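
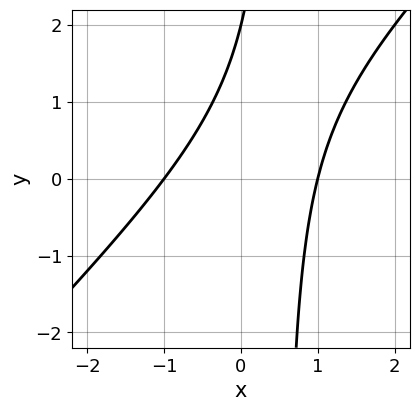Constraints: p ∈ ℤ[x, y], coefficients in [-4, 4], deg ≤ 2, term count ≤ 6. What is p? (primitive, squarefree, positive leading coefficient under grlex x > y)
2*x^2 - 2*x*y + y - 2

First, deg p = 2.
Then, reading off the gridlines: it crosses the y-axis at the gridline y = 2; the x-axis gridline crossings are at x ∈ {-1, 1}.
Finally, putting this together gives p.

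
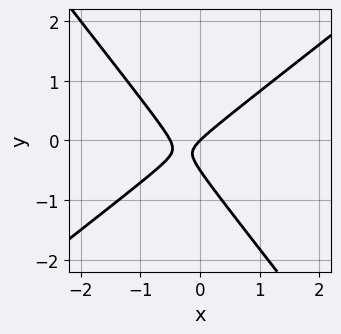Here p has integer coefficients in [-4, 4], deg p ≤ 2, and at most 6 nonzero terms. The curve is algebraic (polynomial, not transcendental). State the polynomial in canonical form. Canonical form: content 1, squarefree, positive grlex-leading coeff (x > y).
2*x^2 - x*y - 2*y^2 + x - y

First, deg p = 2. A generic line meets the curve in up to 2 points.
Then, observable constraints: it crosses the y-axis at the gridline y = 0; it crosses the x-axis at the gridline x = 0.
Finally, fitting integer coefficients to these (and the overall shape) gives p.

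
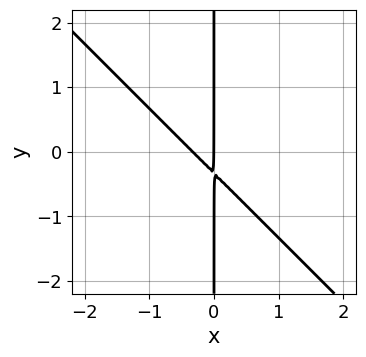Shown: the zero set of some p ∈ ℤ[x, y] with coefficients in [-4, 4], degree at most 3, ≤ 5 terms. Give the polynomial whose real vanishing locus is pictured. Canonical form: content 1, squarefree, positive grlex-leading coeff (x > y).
The degree is 2 — the shape is more complex than any degree-1 curve.
Against the integer gridlines: it crosses the x-axis at the gridline x = 0; every point of the y-axis in the box is on the curve.
These observations pin down the coefficients.

3*x^2 + 3*x*y + x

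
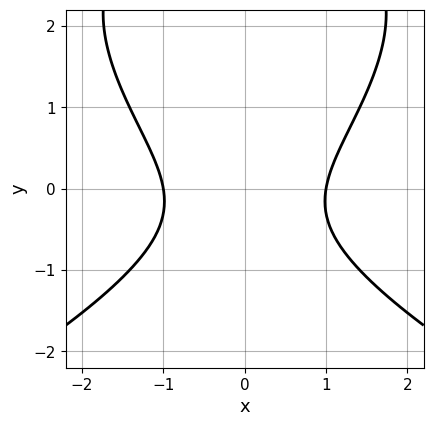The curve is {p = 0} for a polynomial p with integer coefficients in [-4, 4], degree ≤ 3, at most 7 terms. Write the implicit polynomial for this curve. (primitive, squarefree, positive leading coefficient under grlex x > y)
First, the degree is 3 — the shape is more complex than any degree-2 curve.
Next, symmetries: it's symmetric under x → −x, forcing even powers of x.
Next, checking where it meets the axes: no y-intercept at any integer in the box; the x-axis gridline crossings are at x ∈ {-1, 1}.
Finally, these observations pin down the coefficients.

y^3 + 3*x^2 - 3*y^2 - y - 3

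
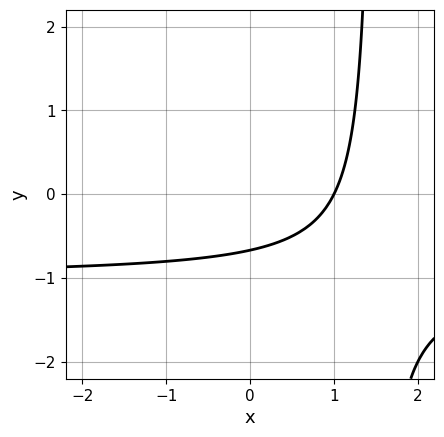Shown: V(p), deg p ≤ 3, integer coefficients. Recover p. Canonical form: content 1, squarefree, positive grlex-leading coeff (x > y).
2*x*y + 2*x - 3*y - 2

1. deg p = 2. A generic line meets the curve in up to 2 points.
2. From the visible intercepts: one x-axis crossing is at x = 1.
3. Solving for integer coefficients yields p as stated.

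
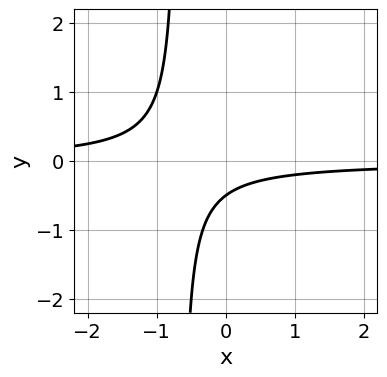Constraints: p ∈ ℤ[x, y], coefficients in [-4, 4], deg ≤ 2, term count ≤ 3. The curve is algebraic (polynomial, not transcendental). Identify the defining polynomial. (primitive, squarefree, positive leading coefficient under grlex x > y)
3*x*y + 2*y + 1

Degree: a generic line meets the curve in up to 2 points, so deg p = 2.
From the visible intercepts: it misses every integer gridline on the x-axis.
Solving for integer coefficients yields p as stated.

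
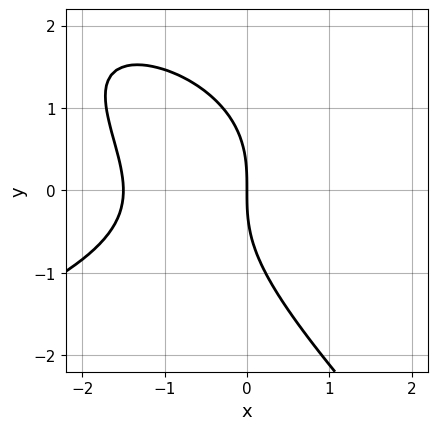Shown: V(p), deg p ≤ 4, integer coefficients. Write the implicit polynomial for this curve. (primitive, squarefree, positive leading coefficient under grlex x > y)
1. Degree: the shape is more complex than any degree-2 curve, so deg p = 3.
2. Checking where it meets the axes: one x-axis crossing is at x = 0; one y-axis crossing is at y = 0.
3. These observations pin down the coefficients.

x*y^2 + y^3 + 2*x^2 + 3*x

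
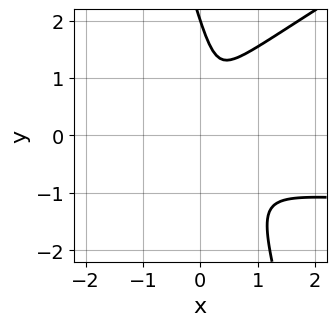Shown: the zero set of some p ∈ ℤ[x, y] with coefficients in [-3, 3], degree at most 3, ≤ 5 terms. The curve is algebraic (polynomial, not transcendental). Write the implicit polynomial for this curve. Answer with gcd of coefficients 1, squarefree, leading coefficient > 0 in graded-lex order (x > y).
1. deg p = 3. A generic line meets the curve in up to 3 points.
2. From the axis intercepts and sections: one y-axis crossing is at y = 2.
3. Together with the visible shape, these determine p as stated.

2*x^2*y - 3*x*y^2 - y^3 + 3*x^2 + 2*y^2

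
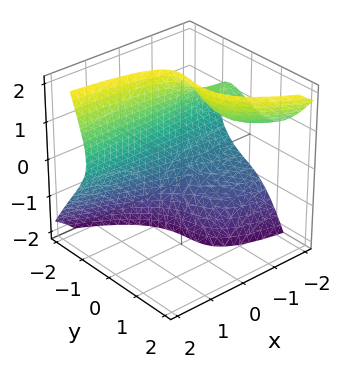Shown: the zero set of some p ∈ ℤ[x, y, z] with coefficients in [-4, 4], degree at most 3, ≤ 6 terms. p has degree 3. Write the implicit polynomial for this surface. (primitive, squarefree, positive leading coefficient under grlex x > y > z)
(a) deg p = 3.
(b) Checking where it meets the axes: it crosses the y-axis at the gridline y = -1; it misses every integer gridline on the z-axis; no x-intercept at any integer in the box.
(c) Solving for integer coefficients yields p as stated.

2*x*y*z + 2*x*z^2 + 3*y^3 + 3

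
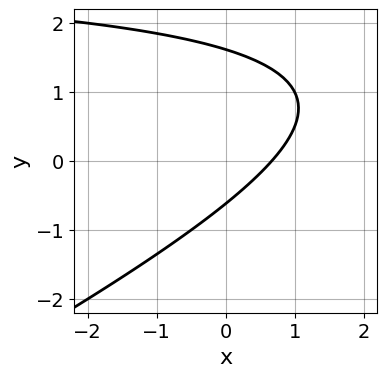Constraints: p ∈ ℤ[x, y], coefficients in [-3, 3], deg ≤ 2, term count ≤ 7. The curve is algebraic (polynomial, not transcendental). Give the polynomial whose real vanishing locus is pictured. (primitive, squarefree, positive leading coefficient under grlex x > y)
x*y - 2*y^2 - 3*x + 2*y + 2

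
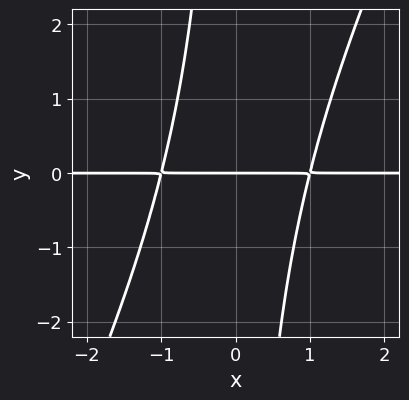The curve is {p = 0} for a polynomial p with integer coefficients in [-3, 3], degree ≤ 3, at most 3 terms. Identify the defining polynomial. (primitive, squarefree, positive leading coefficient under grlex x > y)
(a) The degree is 3 — a generic line meets the curve in up to 3 points.
(b) From the axis intercepts and sections: every point of the x-axis in the box is on the curve; one y-axis crossing is at y = 0.
(c) These observations pin down the coefficients.

2*x^2*y - x*y^2 - 2*y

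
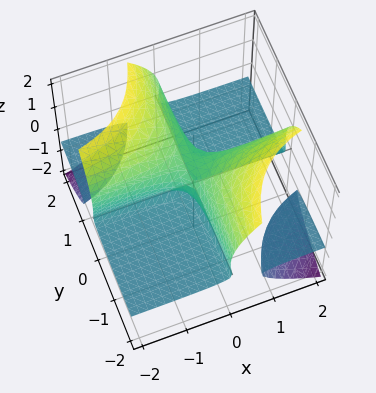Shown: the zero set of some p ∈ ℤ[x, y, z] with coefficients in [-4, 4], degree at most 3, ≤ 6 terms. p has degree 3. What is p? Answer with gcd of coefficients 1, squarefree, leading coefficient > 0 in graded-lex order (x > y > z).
First, the picture has 3 separate pieces. Treating them together as one polynomial.
Then, the degree is 3 — the shape is more complex than any degree-2 surface.
Then, against the integer gridlines: every point of the y-axis in the box is on the surface; every point of the x-axis in the box is on the surface.
Finally, putting this together gives p. Check: (0, 0, 1) on the z-axis lies on the surface, and p(0, 0, 1) = 0. ✓

3*x*y*z + 2*z^3 + x*y - 2*z^2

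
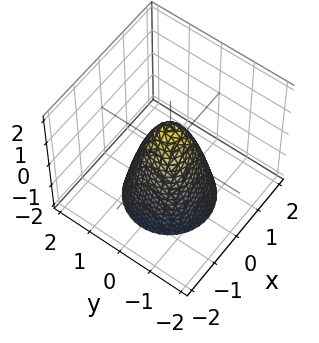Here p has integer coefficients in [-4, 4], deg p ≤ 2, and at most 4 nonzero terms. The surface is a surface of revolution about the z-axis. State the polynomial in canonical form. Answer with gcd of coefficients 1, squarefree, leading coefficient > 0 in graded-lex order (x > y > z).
First, the degree is 2 — a generic line meets the surface in up to 2 points.
Next, symmetries: the surface is invariant under rotation about z: p = q(x² + y², z).
Then, from the axis intercepts and sections: it meets the z-axis at z = 1 (among the integer gridlines); a circular section at z = -1 has radius exactly 1.
Finally, these observations pin down the coefficients.

2*x^2 + 2*y^2 + z - 1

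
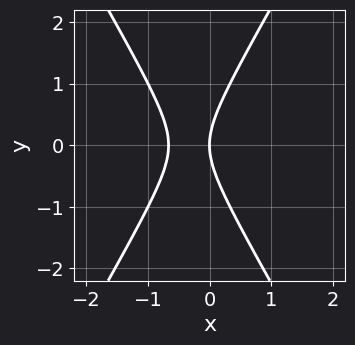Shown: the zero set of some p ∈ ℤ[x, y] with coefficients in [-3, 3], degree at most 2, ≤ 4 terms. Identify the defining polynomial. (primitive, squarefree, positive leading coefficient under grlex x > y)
Degree: a generic line meets the curve in up to 2 points, so deg p = 2.
Symmetries: the y ↦ −y reflection is a symmetry, so y appears only in even powers.
Observable constraints: it crosses the y-axis at the gridline y = 0; it crosses the x-axis at the gridline x = 0.
Solving for integer coefficients yields p as stated.

3*x^2 - y^2 + 2*x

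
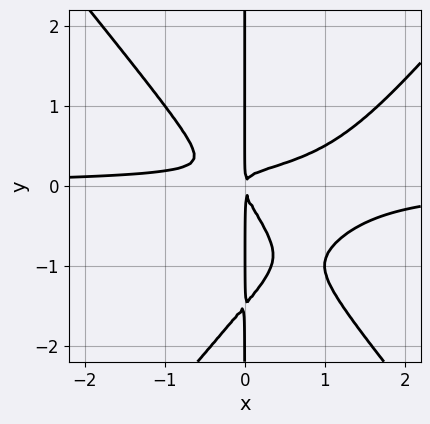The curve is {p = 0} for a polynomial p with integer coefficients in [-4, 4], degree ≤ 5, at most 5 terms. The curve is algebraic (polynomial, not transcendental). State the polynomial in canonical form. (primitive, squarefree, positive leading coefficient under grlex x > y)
deg p = 4. No degree-3 curve has this shape.
Observable constraints: every point of the y-axis in the box is on the curve.
Assembling these constraints gives the stated polynomial.

3*x^3*y - 2*x*y^3 - 3*x^2*y - 3*x*y^2 + x^2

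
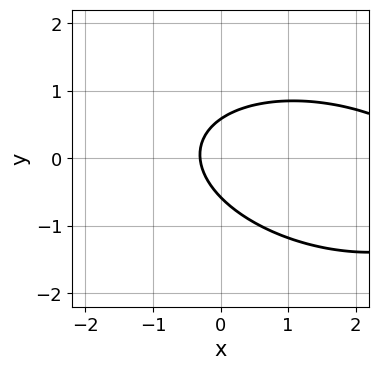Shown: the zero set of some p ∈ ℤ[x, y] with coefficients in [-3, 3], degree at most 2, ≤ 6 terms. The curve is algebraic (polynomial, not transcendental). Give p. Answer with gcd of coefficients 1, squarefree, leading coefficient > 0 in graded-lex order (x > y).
1. Degree: no degree-1 curve has this shape, so deg p = 2.
2. Putting this together gives p.

x^2 + x*y + 3*y^2 - 3*x - 1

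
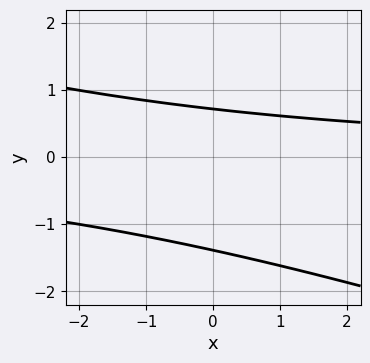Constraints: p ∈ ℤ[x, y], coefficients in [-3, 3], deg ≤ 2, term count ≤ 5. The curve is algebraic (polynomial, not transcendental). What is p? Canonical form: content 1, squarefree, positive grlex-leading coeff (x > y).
(a) Degree: no degree-1 curve has this shape, so deg p = 2.
(b) Checking where it meets the axes: no x-intercept at any integer in the box.
(c) The integer polynomial consistent with all of this is the stated p.

x*y + 3*y^2 + 2*y - 3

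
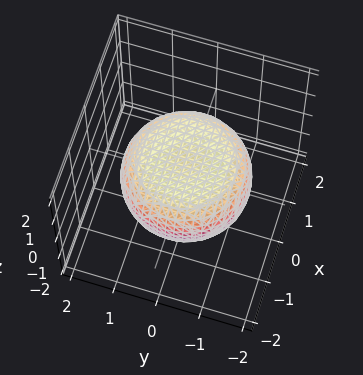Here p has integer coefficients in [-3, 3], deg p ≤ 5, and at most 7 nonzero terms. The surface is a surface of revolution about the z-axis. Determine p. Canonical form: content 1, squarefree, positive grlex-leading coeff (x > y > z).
x^4 + 2*x^2*y^2 + y^4 - x^2 - y^2 + 3*z^2 - 2

The degree is 4 — a generic line meets the surface in up to 4 points.
Symmetries: rotational symmetry about the z-axis ⇒ p depends on x, y only through x² + y².
Observable constraints: a circular section at z = 0 has radius between 1 and 2.
The integer polynomial consistent with all of this is the stated p.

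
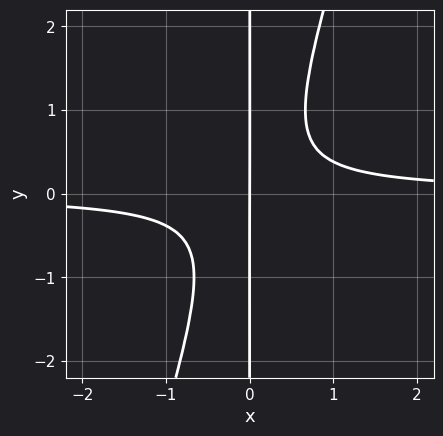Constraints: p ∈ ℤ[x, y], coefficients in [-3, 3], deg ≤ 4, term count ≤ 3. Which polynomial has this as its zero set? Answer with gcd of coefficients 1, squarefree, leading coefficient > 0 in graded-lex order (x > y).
3*x^2*y - x*y^2 - x

1. deg p = 3.
2. Against the integer gridlines: it meets the x-axis at x = 0 (among the integer gridlines); the visible y-axis segment lies entirely on the curve.
3. Solving for integer coefficients yields p as stated.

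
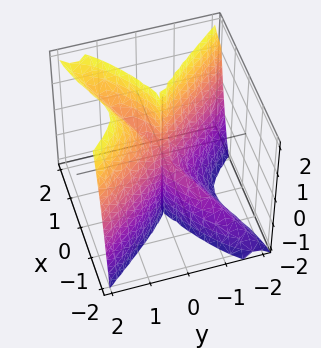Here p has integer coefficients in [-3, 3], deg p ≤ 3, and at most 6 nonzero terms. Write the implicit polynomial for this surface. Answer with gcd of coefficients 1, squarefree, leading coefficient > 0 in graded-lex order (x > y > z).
2*x^3 - 3*x^2*y + 3*y^3 - 2*y^2*z

Degree: a generic line meets the surface in up to 3 points, so deg p = 3.
Checking where it meets the axes: it meets the y-axis at y = 0 (among the integer gridlines); every point of the z-axis in the box is on the surface; one x-axis crossing is at x = 0.
Putting this together gives p.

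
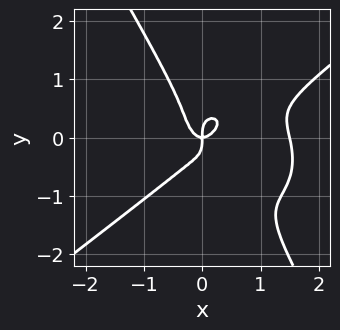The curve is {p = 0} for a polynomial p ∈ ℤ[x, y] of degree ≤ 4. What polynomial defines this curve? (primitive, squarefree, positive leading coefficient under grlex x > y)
2*x^4 - 3*x*y^3 - 2*y^4 - 3*x^3 + x*y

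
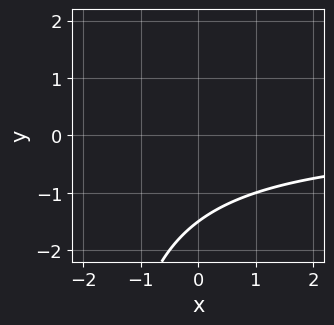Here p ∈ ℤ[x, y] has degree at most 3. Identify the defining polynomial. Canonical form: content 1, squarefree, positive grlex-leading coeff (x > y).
x*y + 2*y + 3

(a) The degree is 2 — a generic line meets the curve in up to 2 points.
(b) Checking where it meets the axes: no x-intercept at any integer in the box.
(c) These observations pin down the coefficients.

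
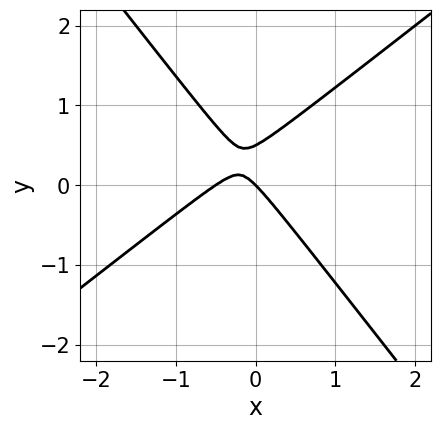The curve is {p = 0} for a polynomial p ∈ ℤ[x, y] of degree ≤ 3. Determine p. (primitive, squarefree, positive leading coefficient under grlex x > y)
2*x^2 - x*y - 2*y^2 + x + y

First, the degree is 2 — a generic line meets the curve in up to 2 points.
Next, reading off the gridlines: one x-axis crossing is at x = 0; it meets the y-axis at y = 0 (among the integer gridlines).
Finally, the integer polynomial consistent with all of this is the stated p.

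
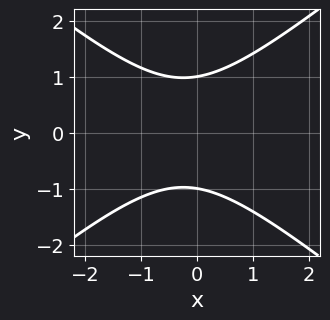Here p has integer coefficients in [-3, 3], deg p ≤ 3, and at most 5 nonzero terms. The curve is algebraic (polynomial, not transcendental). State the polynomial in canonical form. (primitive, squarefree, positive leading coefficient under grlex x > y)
2*x^2 - 3*y^2 + x + 3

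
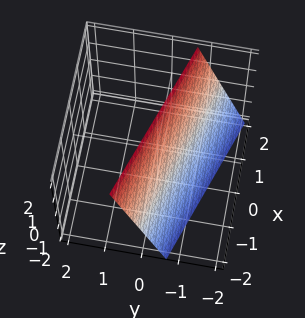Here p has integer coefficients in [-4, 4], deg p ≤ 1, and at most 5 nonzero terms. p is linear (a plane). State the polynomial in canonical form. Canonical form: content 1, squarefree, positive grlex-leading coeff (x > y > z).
x + 3*y - z + 2

Degree: every cross-section is a straight line — this is a plane, so deg p = 1.
Observable constraints: it meets the z-axis at z = 2 (among the integer gridlines); one x-axis crossing is at x = -2.
Solving for integer coefficients yields p as stated.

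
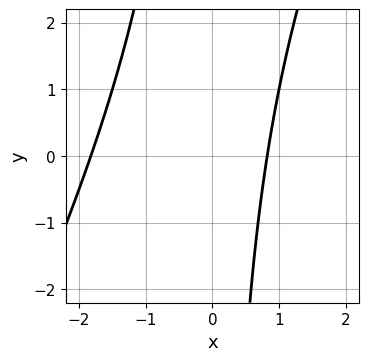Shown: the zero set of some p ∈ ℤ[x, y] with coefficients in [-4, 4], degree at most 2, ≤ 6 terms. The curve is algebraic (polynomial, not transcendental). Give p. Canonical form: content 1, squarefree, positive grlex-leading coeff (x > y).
2*x^2 - x*y + 2*x - 3

1. Degree: a generic line meets the curve in up to 2 points, so deg p = 2.
2. From the visible intercepts: the curve avoids every integer y-axis point in the box.
3. The integer polynomial consistent with all of this is the stated p.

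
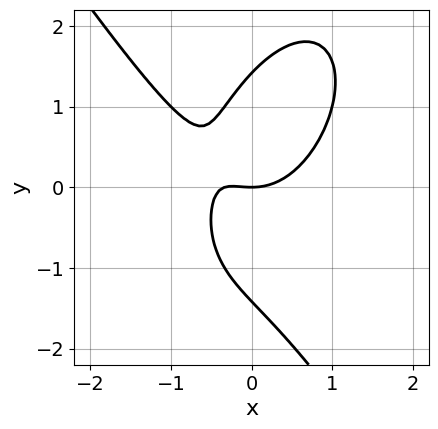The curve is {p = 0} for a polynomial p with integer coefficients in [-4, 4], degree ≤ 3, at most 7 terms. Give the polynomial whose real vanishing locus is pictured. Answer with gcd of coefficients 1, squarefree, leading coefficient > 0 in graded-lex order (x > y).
First, the degree is 3 — a generic line meets the curve in up to 3 points.
Then, from the visible intercepts: it crosses the y-axis at the gridline y = 0; it meets the x-axis at x = 0 (among the integer gridlines).
Finally, matching integer coefficients to the picture gives p.

3*x^3 + y^3 + x^2 - 3*x*y - 2*y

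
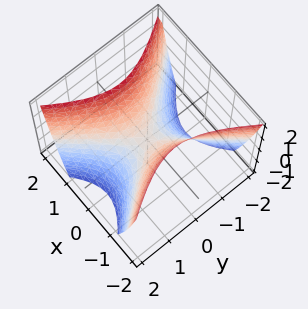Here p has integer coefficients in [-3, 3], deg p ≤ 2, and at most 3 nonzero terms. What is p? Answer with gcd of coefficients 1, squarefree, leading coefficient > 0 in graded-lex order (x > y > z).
3*x^2 - 2*y^2 - 2*z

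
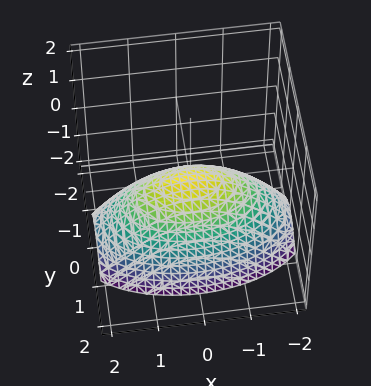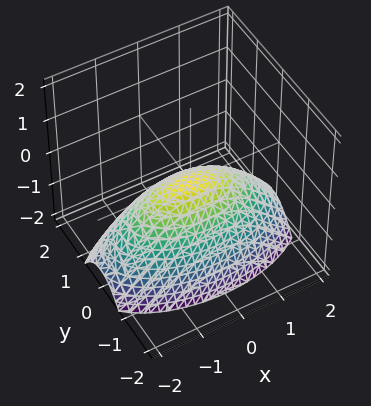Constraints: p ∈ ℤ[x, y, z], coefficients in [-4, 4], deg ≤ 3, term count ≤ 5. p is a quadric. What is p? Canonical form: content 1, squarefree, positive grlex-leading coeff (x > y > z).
x^2 + 3*y^2 + 3*z

First, degree: a single bowl opening along one axis; a quadric, so deg p = 2.
Then, symmetries: mirror symmetry y ↦ −y ⇒ only even powers of y; mirror symmetry x ↦ −x ⇒ only even powers of x.
Next, from the visible intercepts: it meets the z-axis at z = 0 (among the integer gridlines); one y-axis crossing is at y = 0; one x-axis crossing is at x = 0.
Finally, putting this together gives p.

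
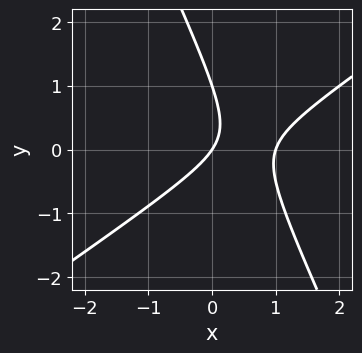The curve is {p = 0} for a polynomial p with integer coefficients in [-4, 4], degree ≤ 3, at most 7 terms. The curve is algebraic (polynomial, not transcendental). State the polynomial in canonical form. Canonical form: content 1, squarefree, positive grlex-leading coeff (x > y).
First, degree: the shape is more complex than any degree-1 curve, so deg p = 2.
Then, observable constraints: among the integer gridlines, it crosses the x-axis at x ∈ {0, 1}; among the integer gridlines, it crosses the y-axis at y ∈ {0, 1}.
Finally, these observations pin down the coefficients.

3*x^2 - 3*x*y - 2*y^2 - 3*x + 2*y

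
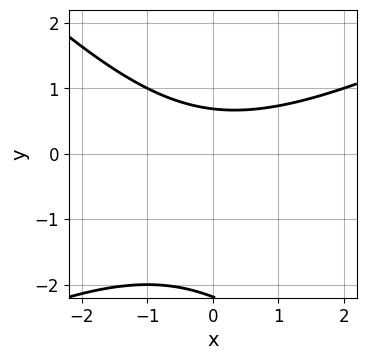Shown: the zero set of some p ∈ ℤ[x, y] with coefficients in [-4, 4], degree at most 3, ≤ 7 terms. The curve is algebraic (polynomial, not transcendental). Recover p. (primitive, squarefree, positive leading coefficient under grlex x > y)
1. Degree: a generic line meets the curve in up to 2 points, so deg p = 2.
2. From the axis intercepts and sections: the curve avoids every integer x-axis point in the box.
3. These observations pin down the coefficients.

x^2 - x*y - 2*y^2 - 3*y + 3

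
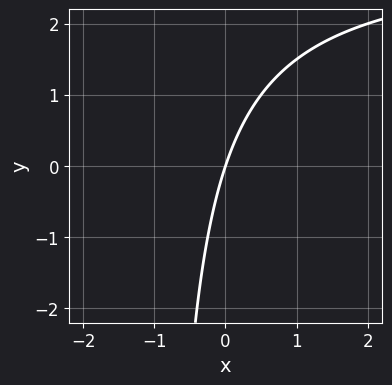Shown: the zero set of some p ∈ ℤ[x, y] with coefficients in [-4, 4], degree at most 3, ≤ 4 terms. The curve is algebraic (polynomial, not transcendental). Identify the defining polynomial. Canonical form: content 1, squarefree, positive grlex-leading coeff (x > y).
x*y - 3*x + y

First, deg p = 2. The shape is more complex than any degree-1 curve.
Next, reading off the gridlines: it crosses the y-axis at the gridline y = 0; it crosses the x-axis at the gridline x = 0.
Finally, solving for integer coefficients yields p as stated.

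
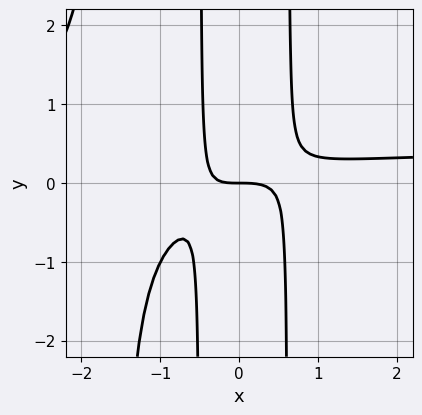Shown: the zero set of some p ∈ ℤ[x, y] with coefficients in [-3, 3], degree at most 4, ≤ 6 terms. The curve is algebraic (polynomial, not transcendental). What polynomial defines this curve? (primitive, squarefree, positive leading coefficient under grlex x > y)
2*x^3*y - x^3 + 3*x^2*y - x*y - y

1. Degree: a generic line meets the curve in up to 4 points, so deg p = 4.
2. Checking where it meets the axes: it crosses the x-axis at the gridline x = 0; it crosses the y-axis at the gridline y = 0.
3. Solving for integer coefficients yields p as stated.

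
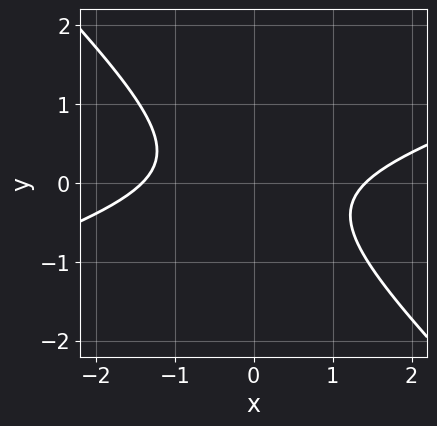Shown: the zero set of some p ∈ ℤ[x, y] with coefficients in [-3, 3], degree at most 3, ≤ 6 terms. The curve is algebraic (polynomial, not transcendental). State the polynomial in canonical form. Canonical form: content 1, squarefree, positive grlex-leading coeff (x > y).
x^2 - 2*x*y - 3*y^2 - 2

First, degree: the shape is more complex than any degree-1 curve, so deg p = 2.
Then, from the axis intercepts and sections: it misses every integer gridline on the y-axis.
Finally, these observations pin down the coefficients.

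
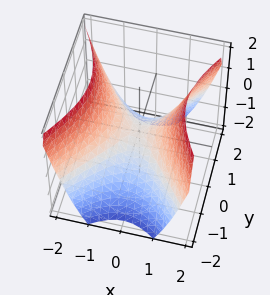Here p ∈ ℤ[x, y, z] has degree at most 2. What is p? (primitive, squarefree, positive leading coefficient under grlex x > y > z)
3*x^2 - 2*y^2 - 3*z

1. Degree: a saddle surface; a quadric, so deg p = 2.
2. Symmetries: it's symmetric under x → −x, forcing even powers of x; the y ↦ −y reflection is a symmetry, so y appears only in even powers.
3. Reading off the gridlines: it meets the x-axis at x = 0 (among the integer gridlines); it meets the z-axis at z = 0 (among the integer gridlines).
4. Solving for integer coefficients yields p as stated.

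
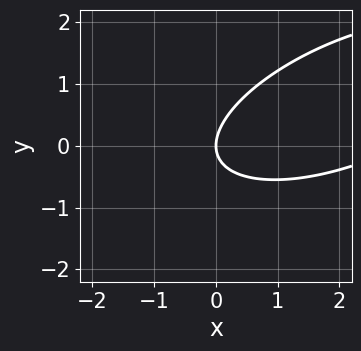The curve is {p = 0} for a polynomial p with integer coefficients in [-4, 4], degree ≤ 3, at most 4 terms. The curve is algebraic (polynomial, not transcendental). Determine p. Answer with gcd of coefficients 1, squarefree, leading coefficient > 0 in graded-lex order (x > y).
x^2 - 2*x*y + 3*y^2 - 3*x

First, the degree is 2 — no degree-1 curve has this shape.
Next, from the visible intercepts: one y-axis crossing is at y = 0; it meets the x-axis at x = 0 (among the integer gridlines).
Finally, these observations pin down the coefficients.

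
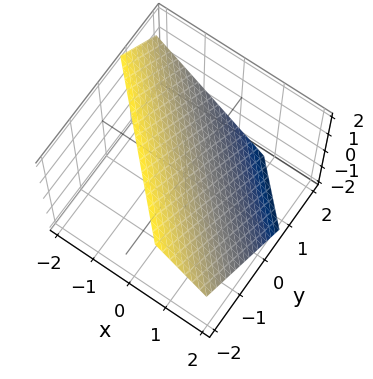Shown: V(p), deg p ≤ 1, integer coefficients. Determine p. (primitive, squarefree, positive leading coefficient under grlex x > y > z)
First, the degree is 1 — every cross-section is a straight line — this is a plane.
Finally, solving for integer coefficients yields p as stated.

3*x + 3*y + 3*z - 2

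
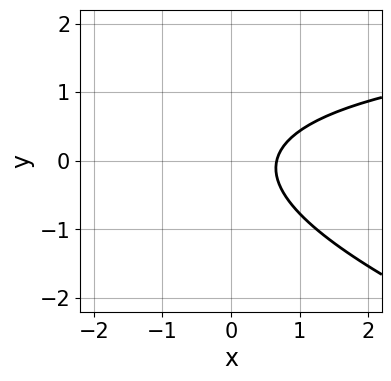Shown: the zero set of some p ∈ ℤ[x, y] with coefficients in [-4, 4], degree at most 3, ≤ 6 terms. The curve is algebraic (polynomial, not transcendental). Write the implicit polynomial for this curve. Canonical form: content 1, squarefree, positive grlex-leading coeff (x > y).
x*y + 3*y^2 - 3*x + 2

The degree is 2 — no degree-1 curve has this shape.
Against the integer gridlines: it misses every integer gridline on the y-axis.
Putting this together gives p.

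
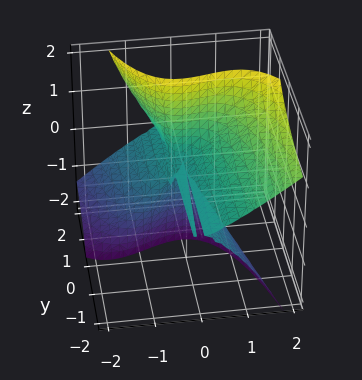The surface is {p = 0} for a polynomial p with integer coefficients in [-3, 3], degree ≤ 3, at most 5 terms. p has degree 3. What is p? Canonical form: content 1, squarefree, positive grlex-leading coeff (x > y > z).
First, the degree is 3 — a generic line meets the surface in up to 3 points.
Then, from the axis intercepts and sections: every point of the y-axis in the box is on the surface; one z-axis crossing is at z = 0.
Finally, assembling these constraints gives the stated polynomial.

3*x^3 - 3*x^2*z + 3*y*z^2 + x^2 - 2*z^2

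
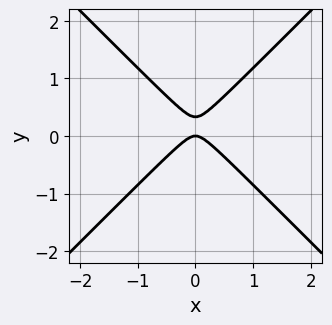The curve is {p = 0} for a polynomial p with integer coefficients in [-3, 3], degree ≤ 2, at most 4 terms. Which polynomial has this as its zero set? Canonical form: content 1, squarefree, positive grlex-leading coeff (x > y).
(a) deg p = 2. No degree-1 curve has this shape.
(b) Symmetries: the x ↦ −x reflection is a symmetry, so x appears only in even powers.
(c) From the visible intercepts: it meets the y-axis at y = 0 (among the integer gridlines); one x-axis crossing is at x = 0.
(d) Solving for integer coefficients yields p as stated.

3*x^2 - 3*y^2 + y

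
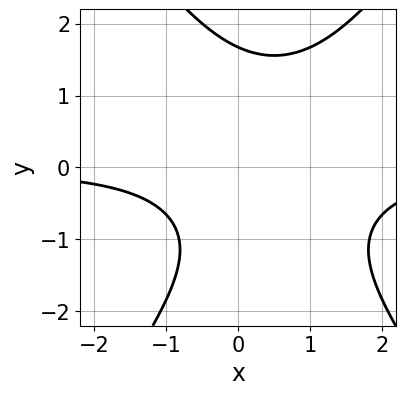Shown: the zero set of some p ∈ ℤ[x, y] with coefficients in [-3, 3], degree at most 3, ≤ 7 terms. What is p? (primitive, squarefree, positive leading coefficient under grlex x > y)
2*x^2*y - y^3 - 2*x*y + y + 3

First, deg p = 3.
Then, checking where it meets the axes: it misses every integer gridline on the x-axis.
Finally, together with the visible shape, these determine p as stated.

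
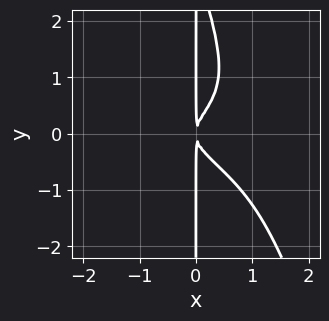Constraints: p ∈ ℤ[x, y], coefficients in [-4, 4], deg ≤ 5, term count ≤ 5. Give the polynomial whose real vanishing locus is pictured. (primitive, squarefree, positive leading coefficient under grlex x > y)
3*x^2*y^2 + x*y^3 - 3*x*y^2 + 2*x^2

The degree is 4 — the shape is more complex than any degree-3 curve.
Observable constraints: every point of the y-axis in the box is on the curve.
Together with the visible shape, these determine p as stated.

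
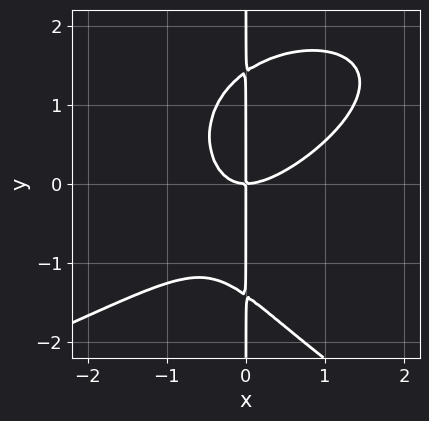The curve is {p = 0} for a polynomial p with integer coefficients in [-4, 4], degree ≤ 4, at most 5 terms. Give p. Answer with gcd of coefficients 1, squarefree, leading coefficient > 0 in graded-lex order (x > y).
(a) deg p = 4. No degree-3 curve has this shape.
(b) From the visible intercepts: every point of the y-axis in the box is on the curve; one x-axis crossing is at x = 0.
(c) The integer polynomial consistent with all of this is the stated p.

x*y^3 + 2*x^3 - 2*x^2*y - 2*x*y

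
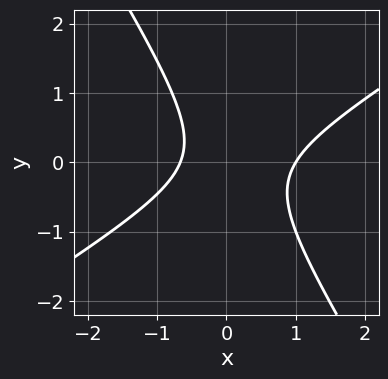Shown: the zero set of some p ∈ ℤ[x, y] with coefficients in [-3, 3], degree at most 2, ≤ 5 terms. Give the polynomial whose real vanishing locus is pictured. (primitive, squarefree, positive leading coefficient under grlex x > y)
3*x^2 - 3*x*y - 3*y^2 - x - 2

deg p = 2. A generic line meets the curve in up to 2 points.
Reading off the gridlines: no y-intercept at any integer in the box; one x-axis crossing is at x = 1.
Matching integer coefficients to the picture gives p.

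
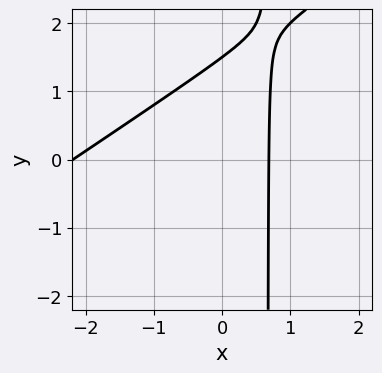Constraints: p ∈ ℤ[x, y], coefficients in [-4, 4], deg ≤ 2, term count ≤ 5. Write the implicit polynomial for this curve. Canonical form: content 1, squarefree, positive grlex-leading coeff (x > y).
First, the degree is 2 — a generic line meets the curve in up to 2 points.
Finally, solving for integer coefficients yields p as stated.

2*x^2 - 3*x*y + 3*x + 2*y - 3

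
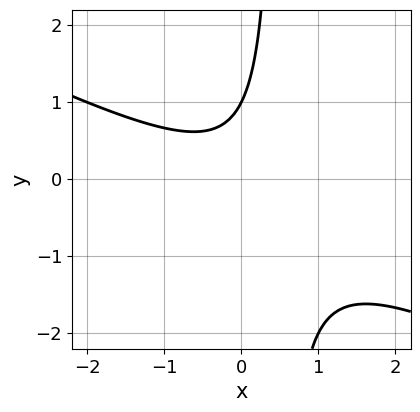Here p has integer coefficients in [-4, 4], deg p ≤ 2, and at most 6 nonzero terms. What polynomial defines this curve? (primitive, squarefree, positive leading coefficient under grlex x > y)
First, degree: the shape is more complex than any degree-1 curve, so deg p = 2.
Next, from the axis intercepts and sections: the curve avoids every integer x-axis point in the box; one y-axis crossing is at y = 1.
Finally, putting this together gives p.

x^2 + 2*x*y - y + 1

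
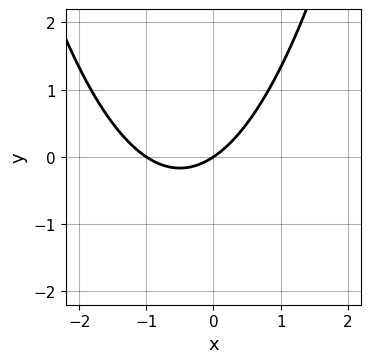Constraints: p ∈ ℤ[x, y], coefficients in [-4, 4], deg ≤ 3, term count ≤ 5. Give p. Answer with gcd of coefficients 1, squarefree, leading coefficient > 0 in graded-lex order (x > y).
2*x^2 + 2*x - 3*y

(a) The degree is 2 — no degree-1 curve has this shape.
(b) From the visible intercepts: it crosses the y-axis at the gridline y = 0; the x-axis gridline crossings are at x ∈ {-1, 0}.
(c) The integer polynomial consistent with all of this is the stated p.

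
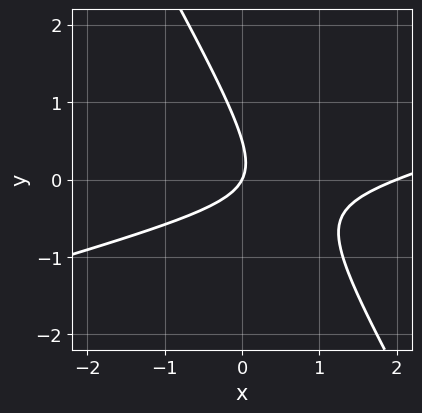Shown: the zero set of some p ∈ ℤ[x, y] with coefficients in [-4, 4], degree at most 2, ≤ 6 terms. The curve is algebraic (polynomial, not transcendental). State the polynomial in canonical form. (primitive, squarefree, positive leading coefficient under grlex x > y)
x^2 - 3*x*y - 2*y^2 - 2*x + y

1. Degree: no degree-1 curve has this shape, so deg p = 2.
2. Against the integer gridlines: among the integer gridlines, it crosses the x-axis at x ∈ {0, 2}; one y-axis crossing is at y = 0.
3. Assembling these constraints gives the stated polynomial.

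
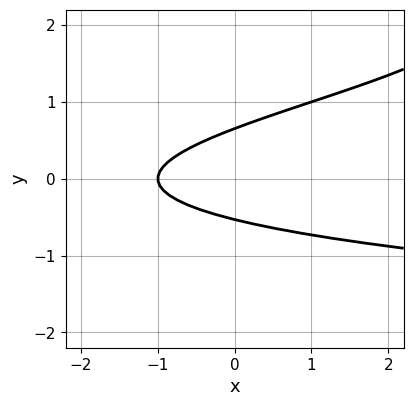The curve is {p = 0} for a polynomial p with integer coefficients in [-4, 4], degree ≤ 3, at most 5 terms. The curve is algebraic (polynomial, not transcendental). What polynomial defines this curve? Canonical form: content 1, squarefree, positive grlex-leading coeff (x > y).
y^3 - 3*y^2 + x + 1

1. Degree: a generic line meets the curve in up to 3 points, so deg p = 3.
2. From the visible intercepts: it meets the x-axis at x = -1 (among the integer gridlines).
3. Putting this together gives p.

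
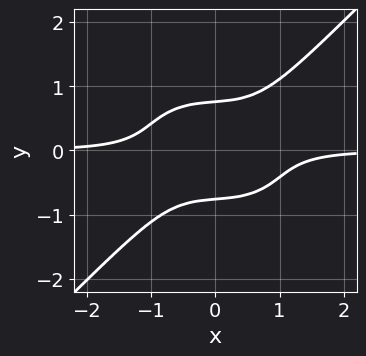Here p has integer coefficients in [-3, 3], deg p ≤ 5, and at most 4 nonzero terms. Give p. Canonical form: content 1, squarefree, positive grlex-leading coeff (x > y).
2*x^3*y + x*y^3 - 3*y^4 + 1

Degree: the shape is more complex than any degree-3 curve, so deg p = 4.
Reading off the gridlines: it misses every integer gridline on the x-axis.
Fitting integer coefficients to these (and the overall shape) gives p.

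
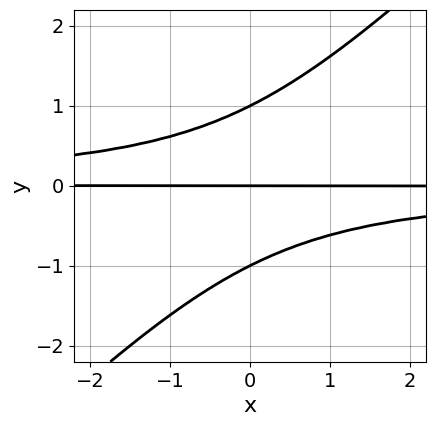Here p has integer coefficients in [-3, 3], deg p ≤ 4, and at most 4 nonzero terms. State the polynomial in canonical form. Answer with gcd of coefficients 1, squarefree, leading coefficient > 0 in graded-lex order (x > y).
deg p = 3. A generic line meets the curve in up to 3 points.
Against the integer gridlines: the y-axis gridline crossings are at y ∈ {-1, 0, 1}; every point of the x-axis in the box is on the curve.
Solving for integer coefficients yields p as stated.

x*y^2 - y^3 + y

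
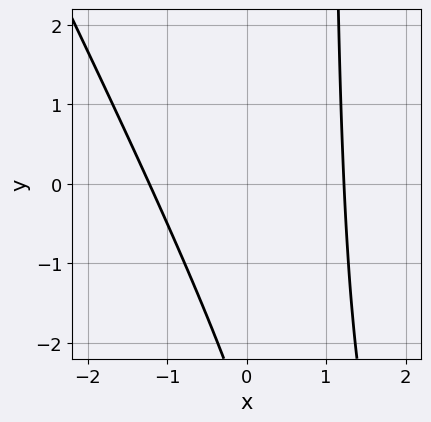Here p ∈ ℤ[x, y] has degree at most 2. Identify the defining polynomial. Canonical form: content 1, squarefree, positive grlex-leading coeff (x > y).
2*x^2 + x*y - y - 3

First, the degree is 2 — a generic line meets the curve in up to 2 points.
Next, checking where it meets the axes: the curve avoids every integer y-axis point in the box.
Finally, fitting integer coefficients to these (and the overall shape) gives p.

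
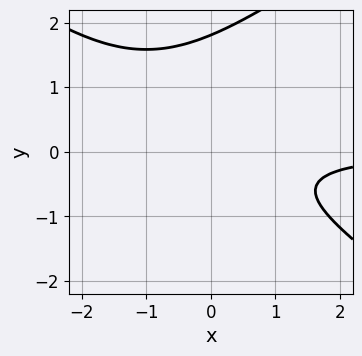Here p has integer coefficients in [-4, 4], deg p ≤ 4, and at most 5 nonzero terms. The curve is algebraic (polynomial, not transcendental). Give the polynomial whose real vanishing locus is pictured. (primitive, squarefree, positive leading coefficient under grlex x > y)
x^2*y - 2*y^3 + 2*x*y + 3*y^2 + 2

deg p = 3. No degree-2 curve has this shape.
From the visible intercepts: no x-intercept at any integer in the box.
Together with the visible shape, these determine p as stated.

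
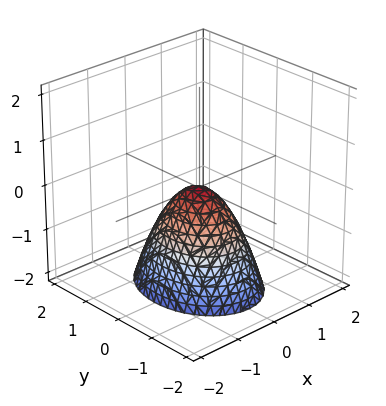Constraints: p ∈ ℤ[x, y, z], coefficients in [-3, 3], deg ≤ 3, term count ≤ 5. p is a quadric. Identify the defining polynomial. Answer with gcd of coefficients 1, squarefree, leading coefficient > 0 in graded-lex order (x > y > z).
(a) The degree is 2 — a single bowl opening along one axis; a quadric.
(b) Symmetries: it's symmetric under x → −x, forcing even powers of x; mirror symmetry y ↦ −y ⇒ only even powers of y.
(c) Checking where it meets the axes: it crosses the y-axis at the gridline y = 0; it meets the z-axis at z = 0 (among the integer gridlines); it crosses the x-axis at the gridline x = 0.
(d) Solving for integer coefficients yields p as stated.

3*x^2 + 2*y^2 + 2*z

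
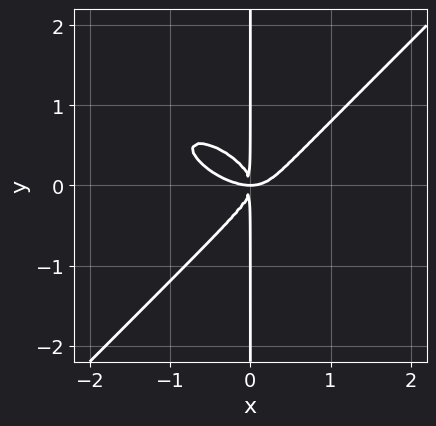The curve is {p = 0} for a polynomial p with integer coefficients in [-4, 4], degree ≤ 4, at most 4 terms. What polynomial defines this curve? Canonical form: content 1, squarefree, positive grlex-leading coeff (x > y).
x^4 + x^3*y - 2*x*y^3 - x^2*y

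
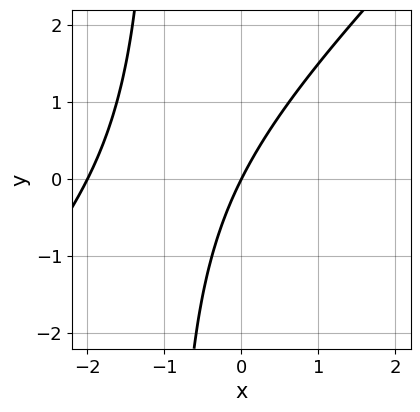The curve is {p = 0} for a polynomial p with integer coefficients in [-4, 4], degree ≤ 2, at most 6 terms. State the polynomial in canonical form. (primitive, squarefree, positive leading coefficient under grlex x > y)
1. The degree is 2 — a generic line meets the curve in up to 2 points.
2. Checking where it meets the axes: one y-axis crossing is at y = 0; the x-axis gridline crossings are at x ∈ {-2, 0}.
3. Fitting integer coefficients to these (and the overall shape) gives p.

x^2 - x*y + 2*x - y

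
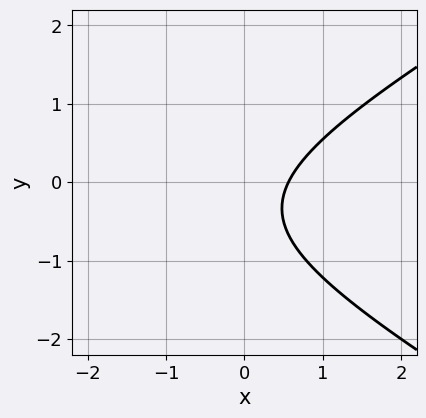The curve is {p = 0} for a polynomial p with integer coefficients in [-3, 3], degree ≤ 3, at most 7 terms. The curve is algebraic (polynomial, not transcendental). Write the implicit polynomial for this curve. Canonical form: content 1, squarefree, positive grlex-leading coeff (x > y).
1. deg p = 2. No degree-1 curve has this shape.
2. Against the integer gridlines: the curve avoids every integer y-axis point in the box.
3. Solving for integer coefficients yields p as stated.

x^2 - 3*y^2 + 3*x - 2*y - 2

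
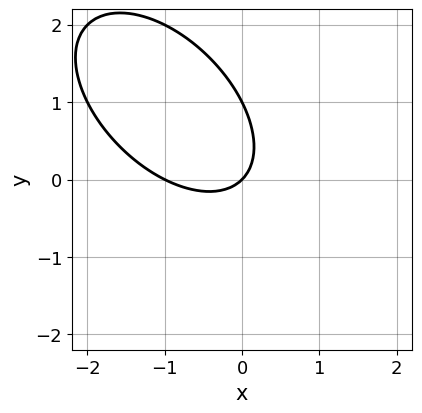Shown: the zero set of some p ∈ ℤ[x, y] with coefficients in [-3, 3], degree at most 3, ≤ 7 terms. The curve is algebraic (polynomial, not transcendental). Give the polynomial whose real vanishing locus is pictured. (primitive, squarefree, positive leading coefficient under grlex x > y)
First, the degree is 2 — a generic line meets the curve in up to 2 points.
Then, reading off the gridlines: among the integer gridlines, it crosses the y-axis at y ∈ {0, 1}; the x-axis gridline crossings are at x ∈ {-1, 0}.
Finally, the integer polynomial consistent with all of this is the stated p.

x^2 + x*y + y^2 + x - y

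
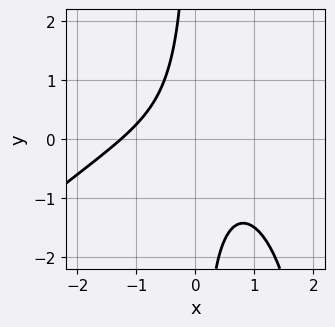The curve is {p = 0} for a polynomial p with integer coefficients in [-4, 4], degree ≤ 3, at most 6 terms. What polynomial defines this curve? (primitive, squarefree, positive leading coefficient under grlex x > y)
x^3 - x^2*y + 3*x*y + 2

(a) The degree is 3 — a generic line meets the curve in up to 3 points.
(b) From the axis intercepts and sections: it misses every integer gridline on the y-axis.
(c) These observations pin down the coefficients.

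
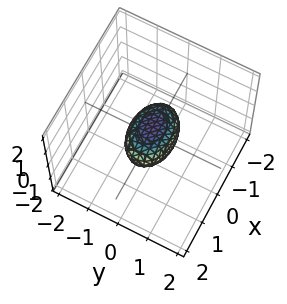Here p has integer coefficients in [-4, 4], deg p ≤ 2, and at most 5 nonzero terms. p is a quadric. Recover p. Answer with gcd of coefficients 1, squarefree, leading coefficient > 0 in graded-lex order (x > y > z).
x^2 + 2*y^2 + 2*z^2 - 1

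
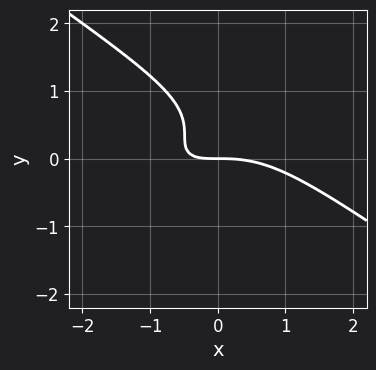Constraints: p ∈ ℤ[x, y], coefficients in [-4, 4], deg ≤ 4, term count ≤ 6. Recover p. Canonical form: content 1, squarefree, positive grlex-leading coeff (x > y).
x^3 + 3*y^3 + 2*x*y - 3*y^2 + 2*y

First, deg p = 3.
Next, from the axis intercepts and sections: one x-axis crossing is at x = 0; it meets the y-axis at y = 0 (among the integer gridlines).
Finally, these observations pin down the coefficients.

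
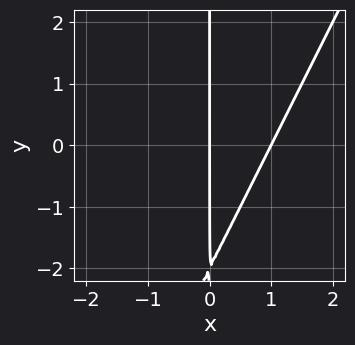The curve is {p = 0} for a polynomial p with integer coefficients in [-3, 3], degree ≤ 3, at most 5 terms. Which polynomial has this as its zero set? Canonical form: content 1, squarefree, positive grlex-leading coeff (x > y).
(a) The degree is 2 — a generic line meets the curve in up to 2 points.
(b) Against the integer gridlines: among the integer gridlines, it crosses the x-axis at x ∈ {0, 1}; every point of the y-axis in the box is on the curve.
(c) These observations pin down the coefficients.

2*x^2 - x*y - 2*x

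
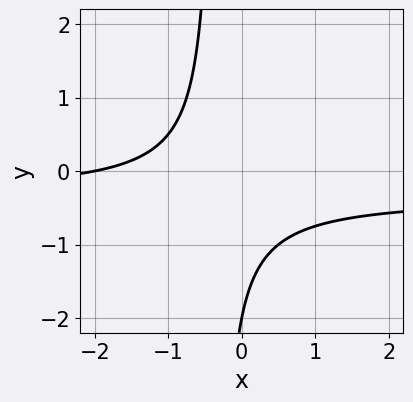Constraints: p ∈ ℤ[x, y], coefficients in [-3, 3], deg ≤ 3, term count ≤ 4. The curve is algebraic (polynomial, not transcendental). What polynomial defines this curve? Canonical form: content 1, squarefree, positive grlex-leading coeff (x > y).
First, the degree is 2 — the shape is more complex than any degree-1 curve.
Then, reading off the gridlines: it meets the x-axis at x = -2 (among the integer gridlines); one y-axis crossing is at y = -2.
Finally, these observations pin down the coefficients.

3*x*y + x + y + 2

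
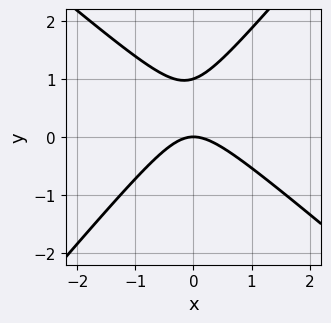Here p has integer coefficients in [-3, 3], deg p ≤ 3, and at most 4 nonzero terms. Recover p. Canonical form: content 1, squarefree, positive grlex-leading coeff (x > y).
First, the degree is 2 — the shape is more complex than any degree-1 curve.
Then, observable constraints: one x-axis crossing is at x = 0; among the integer gridlines, it crosses the y-axis at y ∈ {0, 1}.
Finally, together with the visible shape, these determine p as stated.

3*x^2 + x*y - 3*y^2 + 3*y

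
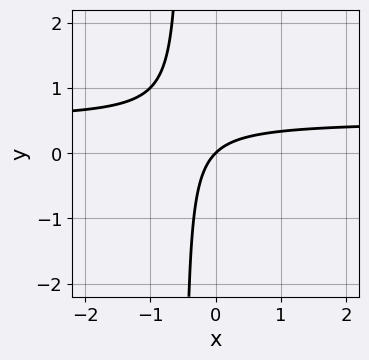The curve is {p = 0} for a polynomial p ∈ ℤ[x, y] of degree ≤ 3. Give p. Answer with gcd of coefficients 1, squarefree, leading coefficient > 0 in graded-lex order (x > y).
2*x*y - x + y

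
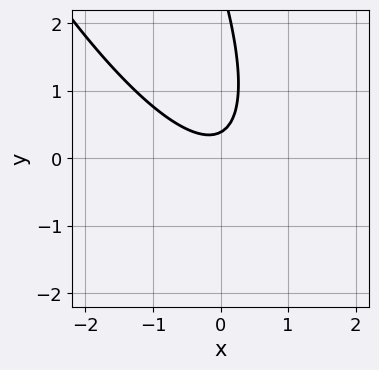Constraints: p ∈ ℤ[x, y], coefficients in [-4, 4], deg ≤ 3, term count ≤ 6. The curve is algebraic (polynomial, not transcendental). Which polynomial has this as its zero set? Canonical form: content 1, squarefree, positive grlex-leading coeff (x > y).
Degree: no degree-1 curve has this shape, so deg p = 2.
Observable constraints: no x-intercept at any integer in the box.
Fitting integer coefficients to these (and the overall shape) gives p.

3*x^2 + 3*x*y + y^2 - 3*y + 1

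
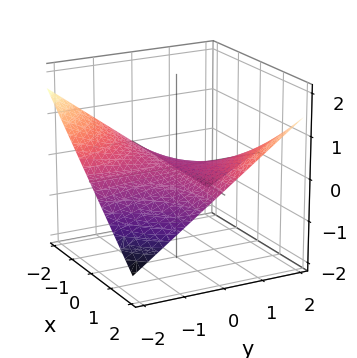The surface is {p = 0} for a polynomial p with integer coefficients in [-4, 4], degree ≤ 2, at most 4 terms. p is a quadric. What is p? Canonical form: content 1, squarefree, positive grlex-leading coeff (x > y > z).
1. Degree: a hyperbolic paraboloid; a quadric, so deg p = 2.
2. Checking where it meets the axes: the visible x-axis segment lies entirely on the surface; every point of the y-axis in the box is on the surface; it meets the z-axis at z = 0 (among the integer gridlines).
3. Assembling these constraints gives the stated polynomial.

x*y - 3*z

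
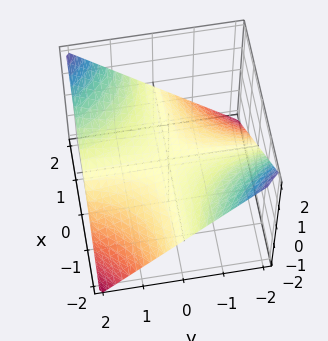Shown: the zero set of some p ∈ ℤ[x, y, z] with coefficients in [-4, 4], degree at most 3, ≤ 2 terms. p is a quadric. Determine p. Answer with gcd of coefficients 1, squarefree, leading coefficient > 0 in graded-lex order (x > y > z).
x*y - 2*z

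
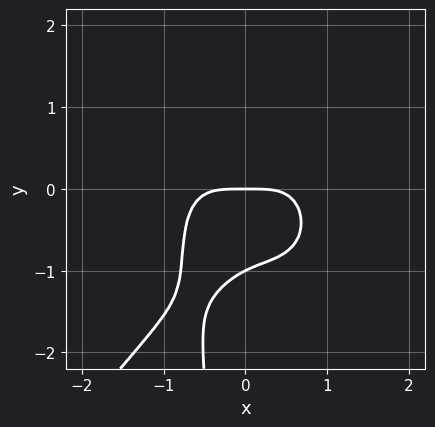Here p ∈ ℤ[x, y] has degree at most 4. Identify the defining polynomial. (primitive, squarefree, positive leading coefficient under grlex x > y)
The degree is 4 — the shape is more complex than any degree-3 curve.
From the visible intercepts: it meets the x-axis at x = 0 (among the integer gridlines); among the integer gridlines, it crosses the y-axis at y ∈ {-1, 0}.
Solving for integer coefficients yields p as stated.

2*x^4 - x*y^3 + 2*y^2 + 2*y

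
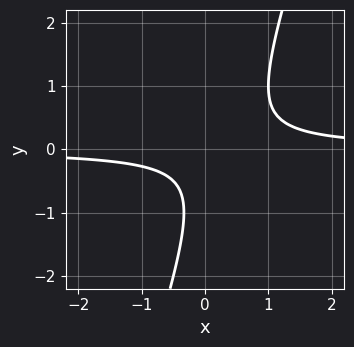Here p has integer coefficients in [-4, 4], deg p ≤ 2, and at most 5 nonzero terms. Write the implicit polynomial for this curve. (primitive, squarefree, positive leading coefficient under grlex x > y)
3*x*y - y^2 - y - 1

1. The degree is 2 — the shape is more complex than any degree-1 curve.
2. Against the integer gridlines: no y-intercept at any integer in the box; no x-intercept at any integer in the box.
3. Together with the visible shape, these determine p as stated.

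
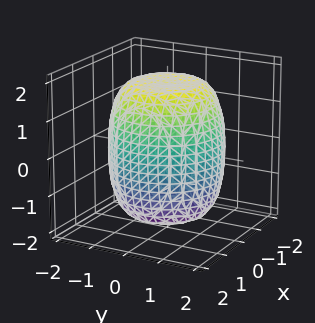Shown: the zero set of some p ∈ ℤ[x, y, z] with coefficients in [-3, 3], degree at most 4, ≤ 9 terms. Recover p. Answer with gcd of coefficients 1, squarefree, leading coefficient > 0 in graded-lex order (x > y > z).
x^4 + 2*x^2*y^2 + y^4 - x^2 - y^2 + z^2 - 3

deg p = 4. The shape is more complex than any degree-3 surface.
Symmetries: the surface is invariant under rotation about z: p = q(x² + y², z).
Observable constraints: a circular section at z = -1 has radius between 1 and 2.
Together with the visible shape, these determine p as stated.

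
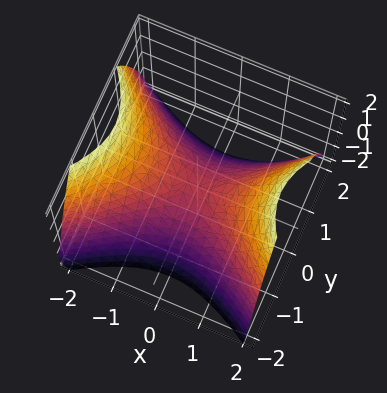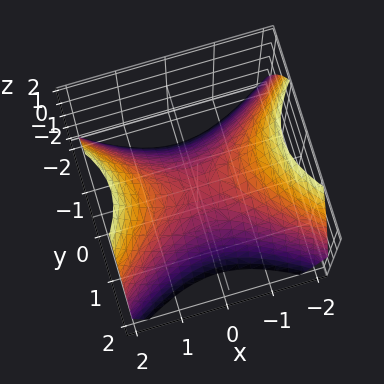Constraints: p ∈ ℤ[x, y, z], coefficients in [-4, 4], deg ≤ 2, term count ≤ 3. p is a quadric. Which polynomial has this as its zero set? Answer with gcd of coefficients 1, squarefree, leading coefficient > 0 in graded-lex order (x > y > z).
(a) The degree is 2 — a hyperbolic paraboloid; a quadric.
(b) Symmetries: it's symmetric under x → −x, forcing even powers of x; the y ↦ −y reflection is a symmetry, so y appears only in even powers.
(c) Reading off the gridlines: one x-axis crossing is at x = 0; one y-axis crossing is at y = 0; it crosses the z-axis at the gridline z = 0.
(d) Putting this together gives p.

2*x^2 - 3*y^2 - 3*z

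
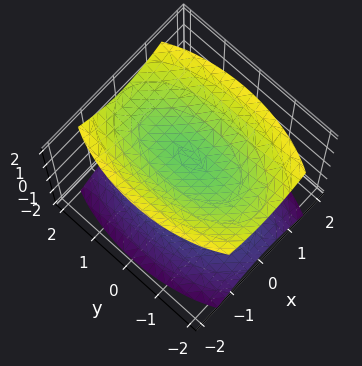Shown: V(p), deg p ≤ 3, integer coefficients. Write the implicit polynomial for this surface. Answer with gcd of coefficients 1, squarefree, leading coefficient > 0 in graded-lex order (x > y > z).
3*x^2 + y^2 - 3*z^2 + 3

1. There are 2 components.
2. deg p = 2.
3. Symmetries: it's symmetric under z → −z, forcing even powers of z; the x ↦ −x reflection is a symmetry, so x appears only in even powers; the y ↦ −y reflection is a symmetry, so y appears only in even powers.
4. From the visible intercepts: it misses every integer gridline on the x-axis; the z-axis gridline crossings are at z ∈ {-1, 1}; the surface avoids every integer y-axis point in the box.
5. Matching integer coefficients to the picture gives p.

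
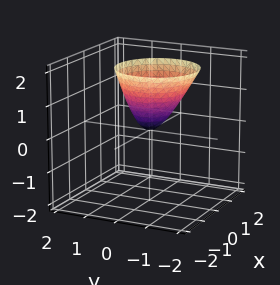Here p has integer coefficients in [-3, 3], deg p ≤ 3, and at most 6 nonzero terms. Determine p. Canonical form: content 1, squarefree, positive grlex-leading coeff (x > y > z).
First, deg p = 2. A generic line meets the surface in up to 2 points.
Next, from the visible intercepts: it meets the y-axis at y = 0 (among the integer gridlines); one z-axis crossing is at z = 0.
Finally, the integer polynomial consistent with all of this is the stated p.

2*x^2 + x*z + 2*y^2 + y*z - z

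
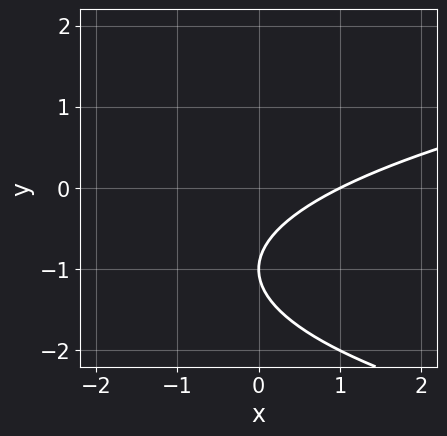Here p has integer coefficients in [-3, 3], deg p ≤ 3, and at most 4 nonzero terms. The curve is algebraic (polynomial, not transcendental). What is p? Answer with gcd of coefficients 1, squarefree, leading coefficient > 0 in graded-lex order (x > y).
y^2 - x + 2*y + 1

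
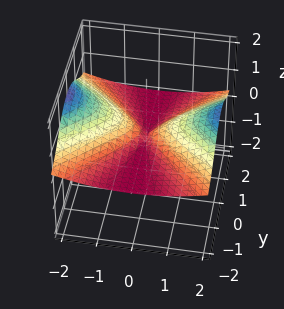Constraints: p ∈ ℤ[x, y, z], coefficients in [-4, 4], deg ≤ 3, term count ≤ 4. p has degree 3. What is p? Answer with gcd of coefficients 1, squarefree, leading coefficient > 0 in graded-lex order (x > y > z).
(a) deg p = 3.
(b) From the axis intercepts and sections: it crosses the x-axis at the gridline x = 0; one z-axis crossing is at z = 0.
(c) Together with the visible shape, these determine p as stated.

3*y^2*z + 2*z^3 - x^2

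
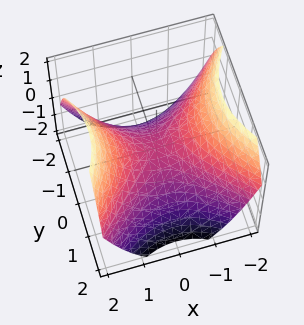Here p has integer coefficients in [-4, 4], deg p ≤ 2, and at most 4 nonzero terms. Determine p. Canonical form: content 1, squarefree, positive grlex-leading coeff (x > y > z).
2*x^2 - 2*y^2 - 3*z

1. The degree is 2 — a hyperbolic paraboloid; a quadric.
2. Symmetries: it's symmetric under x → −x, forcing even powers of x; mirror symmetry y ↦ −y ⇒ only even powers of y.
3. From the axis intercepts and sections: it meets the x-axis at x = 0 (among the integer gridlines); it crosses the y-axis at the gridline y = 0; it meets the z-axis at z = 0 (among the integer gridlines).
4. Fitting integer coefficients to these (and the overall shape) gives p.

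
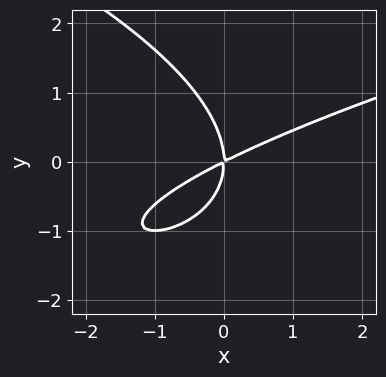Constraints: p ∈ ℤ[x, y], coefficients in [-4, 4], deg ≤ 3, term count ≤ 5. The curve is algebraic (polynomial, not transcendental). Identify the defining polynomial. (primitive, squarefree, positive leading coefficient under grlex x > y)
y^3 - x^2 + 2*x*y

First, the degree is 3 — a generic line meets the curve in up to 3 points.
Then, from the axis intercepts and sections: it crosses the x-axis at the gridline x = 0; one y-axis crossing is at y = 0.
Finally, matching integer coefficients to the picture gives p.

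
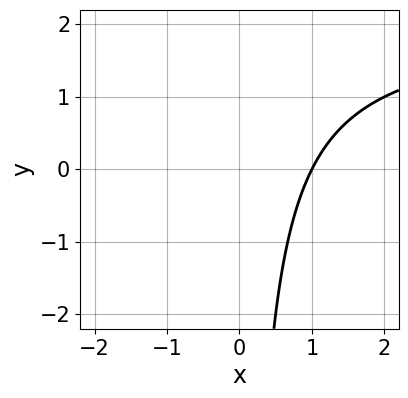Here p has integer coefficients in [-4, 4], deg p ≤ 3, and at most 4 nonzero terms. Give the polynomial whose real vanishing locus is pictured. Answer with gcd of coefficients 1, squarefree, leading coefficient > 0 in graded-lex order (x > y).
x*y - 2*x + 2

1. deg p = 2. No degree-1 curve has this shape.
2. From the visible intercepts: the curve avoids every integer y-axis point in the box; one x-axis crossing is at x = 1.
3. Together with the visible shape, these determine p as stated.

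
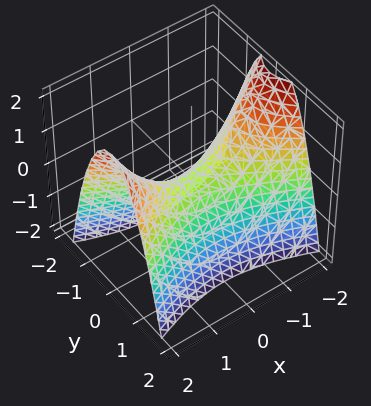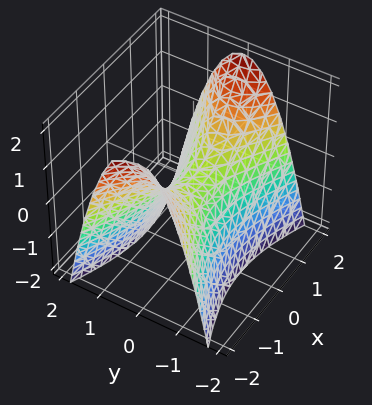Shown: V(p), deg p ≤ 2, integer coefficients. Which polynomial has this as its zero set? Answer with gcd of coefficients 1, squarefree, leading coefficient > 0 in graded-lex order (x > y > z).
x^2 - 3*y^2 - 2*z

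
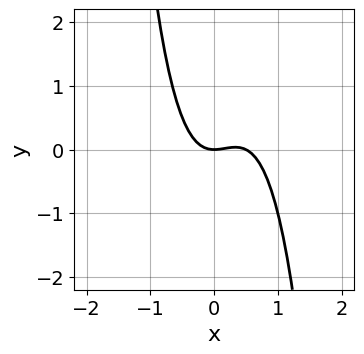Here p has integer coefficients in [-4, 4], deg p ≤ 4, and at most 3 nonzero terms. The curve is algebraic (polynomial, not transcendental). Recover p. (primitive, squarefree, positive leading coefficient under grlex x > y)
2*x^3 - x^2 + y

1. The degree is 3 — the shape is more complex than any degree-2 curve.
2. Against the integer gridlines: it crosses the y-axis at the gridline y = 0; it crosses the x-axis at the gridline x = 0.
3. Fitting integer coefficients to these (and the overall shape) gives p.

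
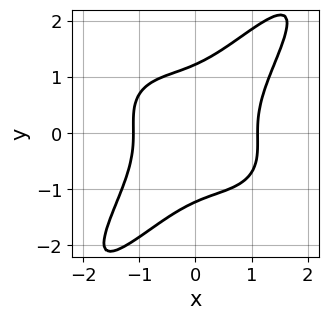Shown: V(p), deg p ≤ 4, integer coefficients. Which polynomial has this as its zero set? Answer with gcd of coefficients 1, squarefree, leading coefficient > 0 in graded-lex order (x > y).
2*x^4 - 3*x*y^3 + 2*y^4 - y^2 - 3

First, deg p = 4. The shape is more complex than any degree-3 curve.
Finally, the integer polynomial consistent with all of this is the stated p.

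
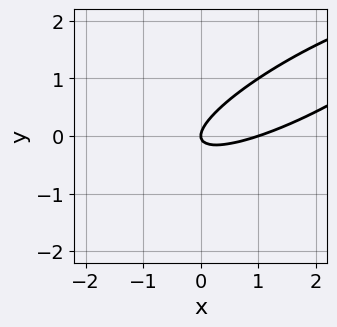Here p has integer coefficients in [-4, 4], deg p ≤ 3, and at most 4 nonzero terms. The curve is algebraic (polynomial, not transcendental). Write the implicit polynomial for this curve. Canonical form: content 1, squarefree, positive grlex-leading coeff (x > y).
(a) Degree: no degree-1 curve has this shape, so deg p = 2.
(b) From the visible intercepts: it meets the y-axis at y = 0 (among the integer gridlines); among the integer gridlines, it crosses the x-axis at x ∈ {0, 1}.
(c) The integer polynomial consistent with all of this is the stated p.

x^2 - 3*x*y + 3*y^2 - x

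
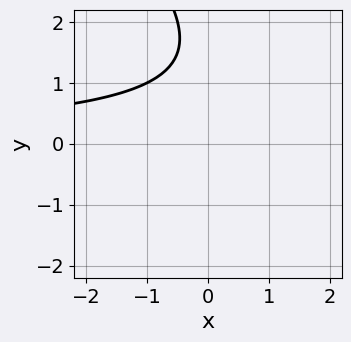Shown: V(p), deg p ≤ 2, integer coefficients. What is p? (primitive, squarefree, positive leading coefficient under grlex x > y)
x*y + y^2 - 3*y + 3

Degree: a generic line meets the curve in up to 2 points, so deg p = 2.
From the axis intercepts and sections: the curve avoids every integer y-axis point in the box; the curve avoids every integer x-axis point in the box.
These observations pin down the coefficients.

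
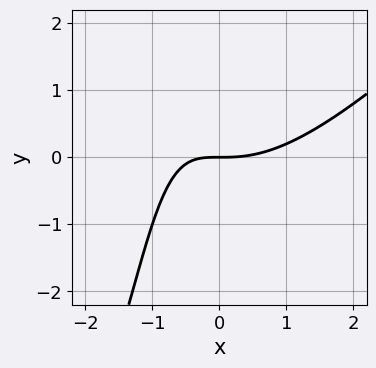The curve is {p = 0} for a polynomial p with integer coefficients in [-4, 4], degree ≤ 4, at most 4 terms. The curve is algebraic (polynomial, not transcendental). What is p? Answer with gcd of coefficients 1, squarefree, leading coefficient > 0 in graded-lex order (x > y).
x^3 - x^2*y - 2*x*y - 2*y

(a) The degree is 3 — no degree-2 curve has this shape.
(b) From the visible intercepts: one x-axis crossing is at x = 0; it meets the y-axis at y = 0 (among the integer gridlines).
(c) Together with the visible shape, these determine p as stated.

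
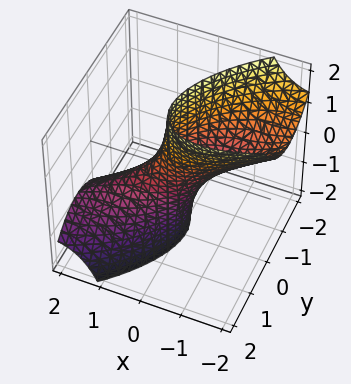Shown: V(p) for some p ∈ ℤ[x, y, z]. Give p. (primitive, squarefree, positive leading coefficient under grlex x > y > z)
First, the degree is 2 — the shape is more complex than any degree-1 surface.
Then, observable constraints: the surface avoids every integer z-axis point in the box.
Finally, the integer polynomial consistent with all of this is the stated p.

2*x^2 - 3*x*y + 3*x*z + 3*y^2 - 1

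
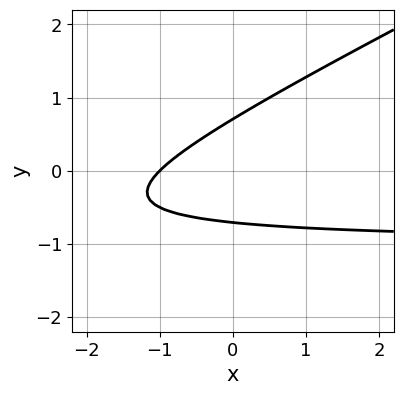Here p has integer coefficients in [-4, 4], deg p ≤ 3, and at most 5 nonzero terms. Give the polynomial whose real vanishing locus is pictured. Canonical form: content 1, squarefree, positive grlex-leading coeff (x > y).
x*y - 2*y^2 + x + 1

First, degree: a generic line meets the curve in up to 2 points, so deg p = 2.
Then, against the integer gridlines: it meets the x-axis at x = -1 (among the integer gridlines).
Finally, matching integer coefficients to the picture gives p.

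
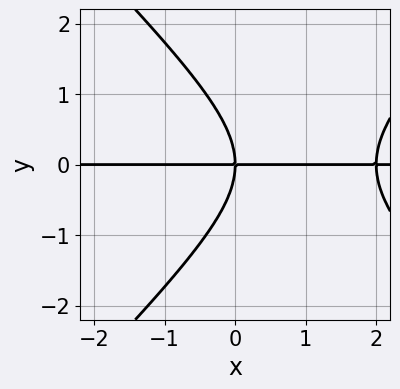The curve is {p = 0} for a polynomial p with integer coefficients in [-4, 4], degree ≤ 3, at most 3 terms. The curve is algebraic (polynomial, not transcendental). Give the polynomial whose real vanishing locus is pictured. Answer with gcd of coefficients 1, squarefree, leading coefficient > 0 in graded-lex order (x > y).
First, degree: no degree-2 curve has this shape, so deg p = 3.
Then, reading off the gridlines: one y-axis crossing is at y = 0; the visible x-axis segment lies entirely on the curve.
Finally, fitting integer coefficients to these (and the overall shape) gives p.

x^2*y - y^3 - 2*x*y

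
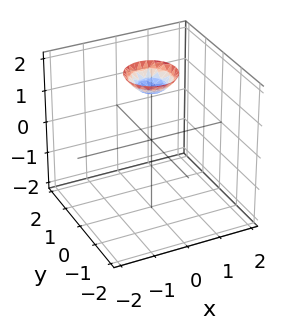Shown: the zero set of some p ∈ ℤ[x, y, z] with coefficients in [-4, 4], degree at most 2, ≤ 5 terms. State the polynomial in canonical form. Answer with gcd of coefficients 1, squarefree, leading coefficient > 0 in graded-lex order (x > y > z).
(a) deg p = 2. No degree-1 surface has this shape.
(b) By symmetry, every cross-section ⟂ z is a circle, so x, y appear only via x² + y².
(c) Checking where it meets the axes: no y-intercept at any integer in the box; a circular section at z = 2 has radius between 0 and 1; no x-intercept at any integer in the box.
(d) Solving for integer coefficients yields p as stated.

2*x^2 + 2*y^2 - 2*z + 3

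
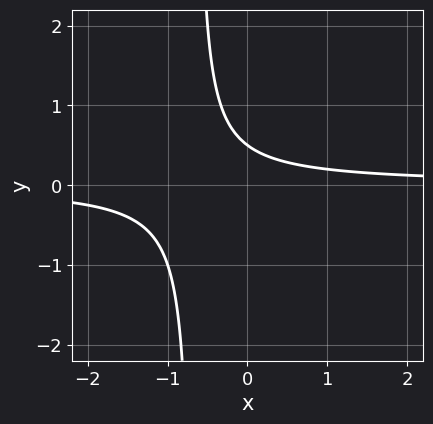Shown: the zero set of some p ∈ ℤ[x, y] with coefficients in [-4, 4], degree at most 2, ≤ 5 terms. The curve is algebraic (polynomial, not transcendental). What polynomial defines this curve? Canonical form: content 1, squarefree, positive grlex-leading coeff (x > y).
3*x*y + 2*y - 1

1. Degree: a generic line meets the curve in up to 2 points, so deg p = 2.
2. From the axis intercepts and sections: it misses every integer gridline on the x-axis.
3. These observations pin down the coefficients.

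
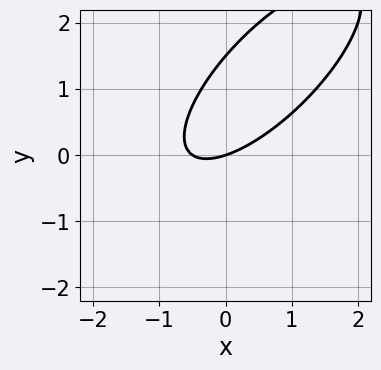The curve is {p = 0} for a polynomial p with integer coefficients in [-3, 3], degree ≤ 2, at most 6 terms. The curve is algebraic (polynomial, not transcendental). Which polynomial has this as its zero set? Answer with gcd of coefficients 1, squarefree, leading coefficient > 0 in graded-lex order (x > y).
2*x^2 - 3*x*y + 2*y^2 + x - 3*y

deg p = 2.
From the axis intercepts and sections: it meets the x-axis at x = 0 (among the integer gridlines); it crosses the y-axis at the gridline y = 0.
Putting this together gives p.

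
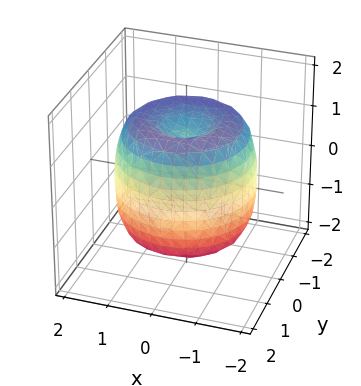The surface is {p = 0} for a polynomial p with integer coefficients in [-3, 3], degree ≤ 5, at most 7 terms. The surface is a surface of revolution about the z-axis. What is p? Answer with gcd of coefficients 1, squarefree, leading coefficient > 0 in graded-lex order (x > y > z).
x^4 + 2*x^2*y^2 + y^4 - 2*x^2 - 2*y^2 + z^2 - 1

(a) deg p = 4. The shape is more complex than any degree-3 surface.
(b) By symmetry, the surface is invariant under rotation about z: p = q(x² + y², z).
(c) Checking where it meets the axes: the z-axis gridline crossings are at z ∈ {-1, 1}; a circular section at z = 1 has radius between 1 and 2.
(d) Putting this together gives p.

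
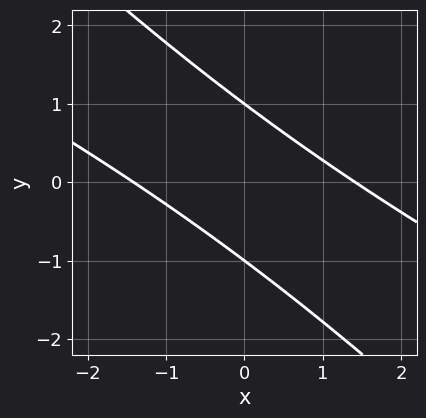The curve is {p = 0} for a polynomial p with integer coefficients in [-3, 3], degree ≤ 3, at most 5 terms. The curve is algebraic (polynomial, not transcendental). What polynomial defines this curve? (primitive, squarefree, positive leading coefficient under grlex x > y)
x^2 + 3*x*y + 2*y^2 - 2

First, the degree is 2 — no degree-1 curve has this shape.
Next, observable constraints: the y-axis gridline crossings are at y ∈ {-1, 1}.
Finally, matching integer coefficients to the picture gives p.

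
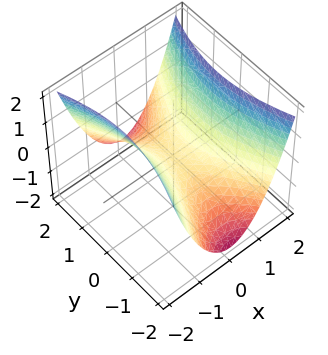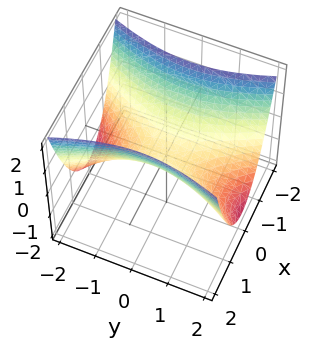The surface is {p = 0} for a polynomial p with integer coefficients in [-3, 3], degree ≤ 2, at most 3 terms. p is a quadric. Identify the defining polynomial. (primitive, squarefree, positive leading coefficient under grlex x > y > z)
3*x^2 - y^2 - 3*z

1. The degree is 2 — a saddle surface; a quadric.
2. Symmetries: mirror symmetry y ↦ −y ⇒ only even powers of y; the x ↦ −x reflection is a symmetry, so x appears only in even powers.
3. Reading off the gridlines: it meets the z-axis at z = 0 (among the integer gridlines); it crosses the y-axis at the gridline y = 0; it crosses the x-axis at the gridline x = 0.
4. Matching integer coefficients to the picture gives p.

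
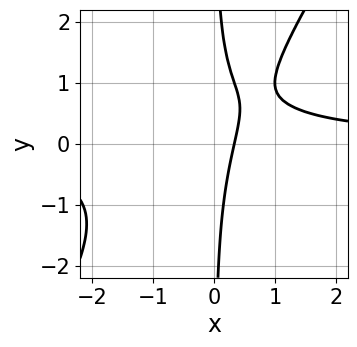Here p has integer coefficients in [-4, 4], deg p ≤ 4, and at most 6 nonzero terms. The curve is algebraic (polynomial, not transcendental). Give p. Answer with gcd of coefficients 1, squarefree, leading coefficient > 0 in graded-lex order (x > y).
(a) Degree: the shape is more complex than any degree-2 curve, so deg p = 3.
(b) From the visible intercepts: it misses every integer gridline on the y-axis.
(c) The integer polynomial consistent with all of this is the stated p.

3*x^2*y - 2*x*y^2 + x*y - 3*x + 1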